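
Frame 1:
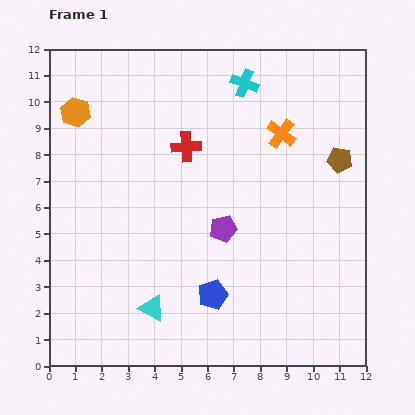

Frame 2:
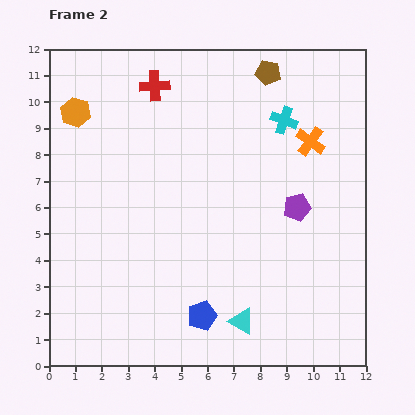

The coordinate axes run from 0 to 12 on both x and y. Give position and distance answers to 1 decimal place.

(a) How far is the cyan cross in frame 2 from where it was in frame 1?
2.1

The cyan cross moved from (7.4, 10.7) to (8.9, 9.3), a distance of √(1.5² + 1.4²) ≈ 2.1.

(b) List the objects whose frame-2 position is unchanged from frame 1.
the orange hexagon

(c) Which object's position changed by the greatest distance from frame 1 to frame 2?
the brown pentagon

(moved 4.3; next 3.4)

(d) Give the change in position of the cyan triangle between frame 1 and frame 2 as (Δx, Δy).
(3.4, -0.5)

The cyan triangle was at (3.9, 2.2) in frame 1 and (7.3, 1.7) in frame 2.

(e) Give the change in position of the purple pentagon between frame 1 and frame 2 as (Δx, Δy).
(2.8, 0.8)

The purple pentagon was at (6.6, 5.2) in frame 1 and (9.4, 6.0) in frame 2.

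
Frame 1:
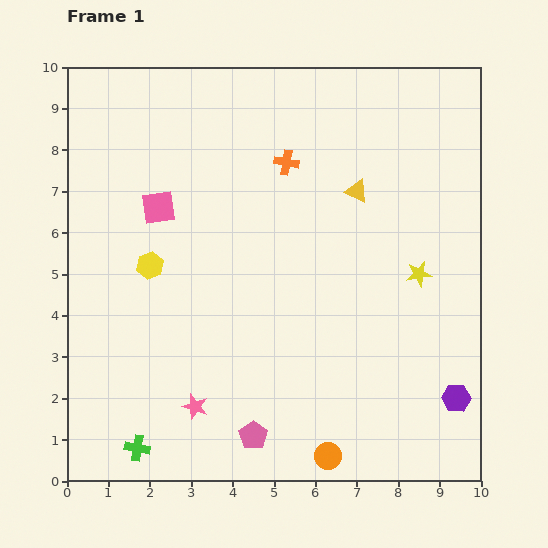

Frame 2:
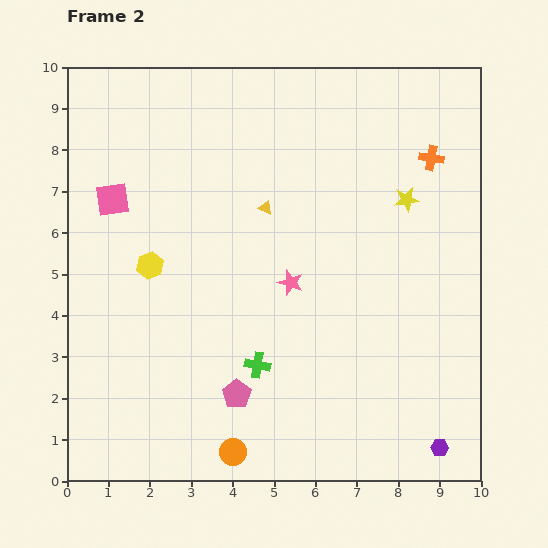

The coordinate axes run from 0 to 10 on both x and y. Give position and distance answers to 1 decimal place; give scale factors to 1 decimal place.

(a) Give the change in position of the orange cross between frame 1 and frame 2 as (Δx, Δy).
(3.5, 0.1)

The orange cross was at (5.3, 7.7) in frame 1 and (8.8, 7.8) in frame 2.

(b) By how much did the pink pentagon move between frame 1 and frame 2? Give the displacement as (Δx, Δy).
(-0.4, 1.0)

The pink pentagon was at (4.5, 1.1) in frame 1 and (4.1, 2.1) in frame 2.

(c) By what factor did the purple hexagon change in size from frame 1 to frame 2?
0.6×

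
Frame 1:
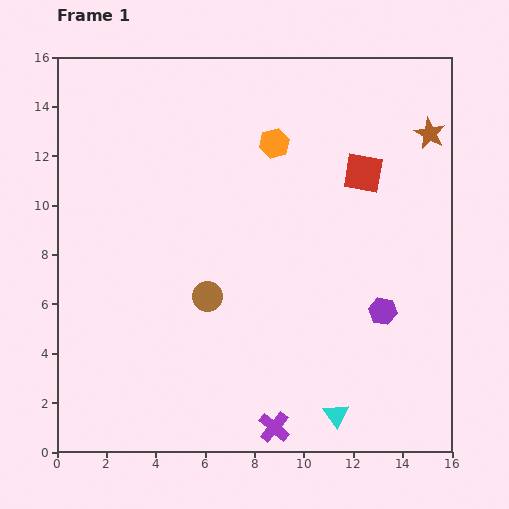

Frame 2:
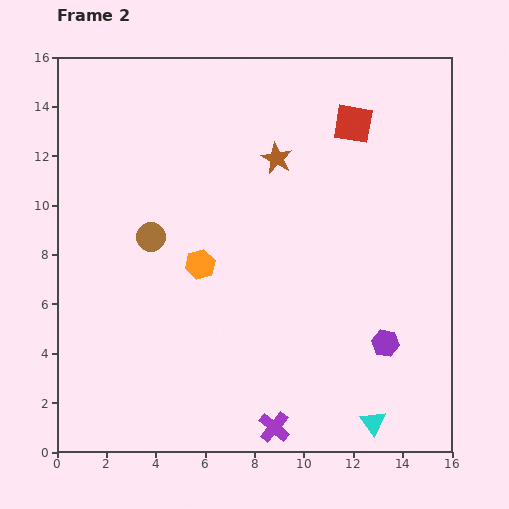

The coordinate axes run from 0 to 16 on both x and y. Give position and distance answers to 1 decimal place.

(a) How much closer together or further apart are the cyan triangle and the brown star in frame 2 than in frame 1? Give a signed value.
-0.6

Distance in frame 1: 12.0. Distance in frame 2: 11.4.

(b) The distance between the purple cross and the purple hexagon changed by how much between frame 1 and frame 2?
-0.8

Distance in frame 1: 6.4. Distance in frame 2: 5.6.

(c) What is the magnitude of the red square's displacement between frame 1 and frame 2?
2.0

The red square moved from (12.4, 11.3) to (12.0, 13.3), a distance of √(0.4² + 2.0²) ≈ 2.0.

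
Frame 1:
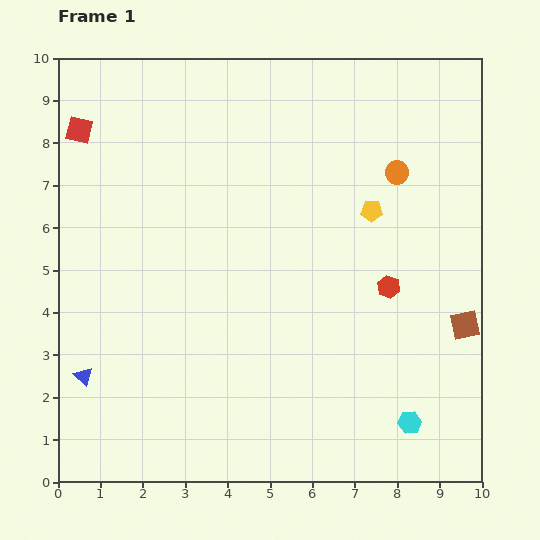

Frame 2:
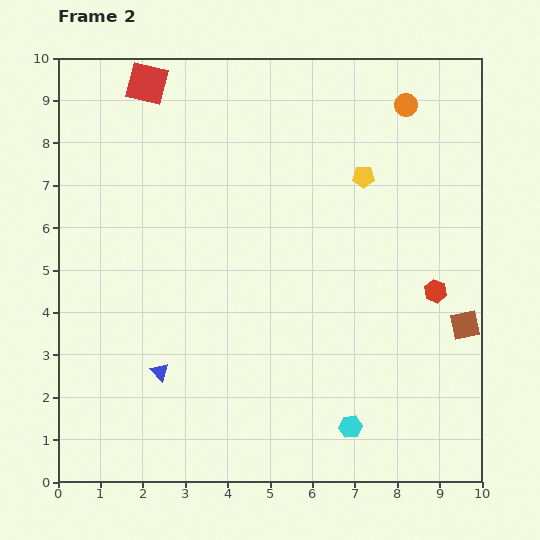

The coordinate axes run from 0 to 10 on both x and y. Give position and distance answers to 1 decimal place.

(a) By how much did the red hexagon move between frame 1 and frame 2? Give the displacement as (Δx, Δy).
(1.1, -0.1)

The red hexagon was at (7.8, 4.6) in frame 1 and (8.9, 4.5) in frame 2.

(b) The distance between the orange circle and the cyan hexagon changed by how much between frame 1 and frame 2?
+1.8

Distance in frame 1: 5.9. Distance in frame 2: 7.7.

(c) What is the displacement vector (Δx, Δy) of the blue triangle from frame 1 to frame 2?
(1.8, 0.1)

The blue triangle was at (0.6, 2.5) in frame 1 and (2.4, 2.6) in frame 2.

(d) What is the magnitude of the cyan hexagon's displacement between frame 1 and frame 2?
1.4

The cyan hexagon moved from (8.3, 1.4) to (6.9, 1.3), a distance of √(1.4² + 0.1²) ≈ 1.4.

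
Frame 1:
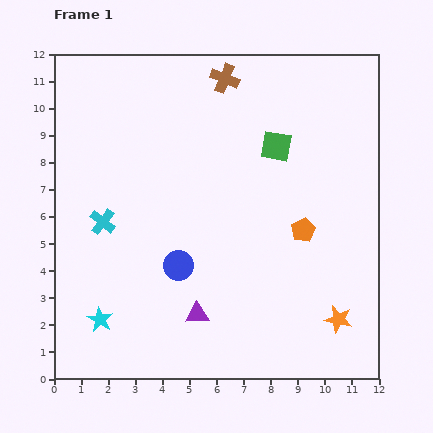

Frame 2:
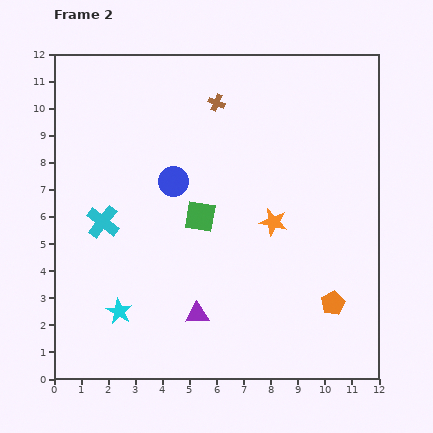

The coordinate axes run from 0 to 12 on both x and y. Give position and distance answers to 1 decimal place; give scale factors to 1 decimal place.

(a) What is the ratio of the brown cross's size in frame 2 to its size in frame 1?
0.6×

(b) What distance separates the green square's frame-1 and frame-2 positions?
3.8

The green square moved from (8.2, 8.6) to (5.4, 6.0), a distance of √(2.8² + 2.6²) ≈ 3.8.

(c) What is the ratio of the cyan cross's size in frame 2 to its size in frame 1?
1.3×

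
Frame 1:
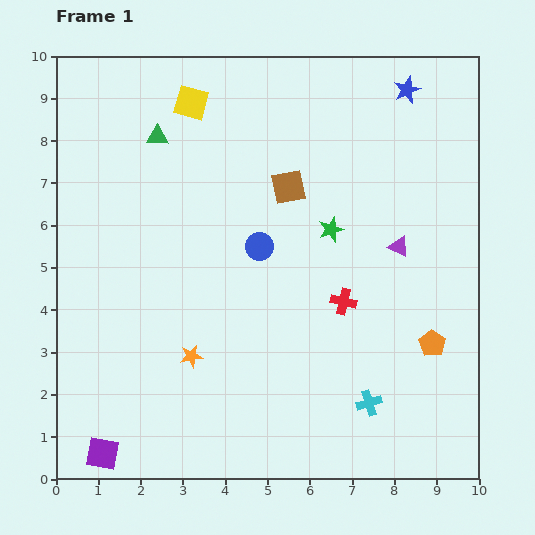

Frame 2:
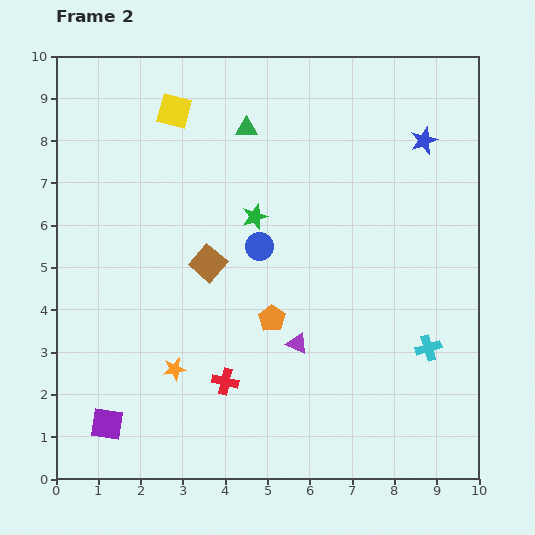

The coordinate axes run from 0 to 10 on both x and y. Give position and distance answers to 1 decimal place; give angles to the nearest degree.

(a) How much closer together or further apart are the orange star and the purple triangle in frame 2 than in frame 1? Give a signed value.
-2.5

Distance in frame 1: 5.5. Distance in frame 2: 3.0.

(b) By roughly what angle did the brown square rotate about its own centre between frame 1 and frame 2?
39° counter-clockwise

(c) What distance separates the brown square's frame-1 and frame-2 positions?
2.6

The brown square moved from (5.5, 6.9) to (3.6, 5.1), a distance of √(1.9² + 1.8²) ≈ 2.6.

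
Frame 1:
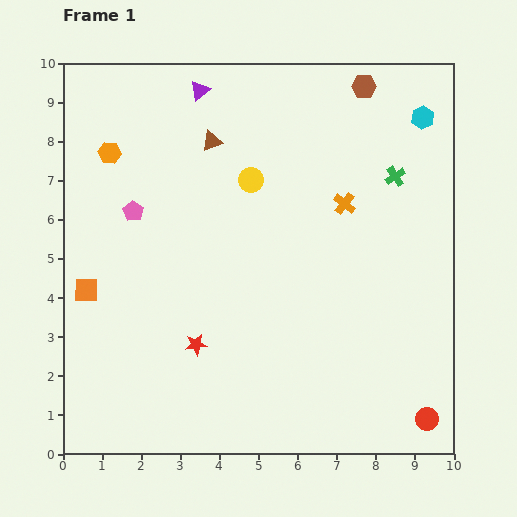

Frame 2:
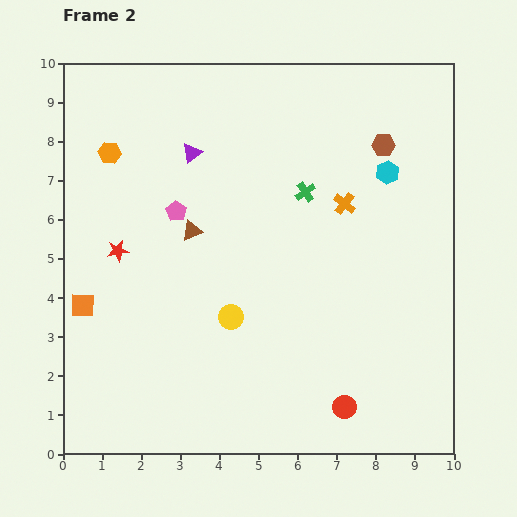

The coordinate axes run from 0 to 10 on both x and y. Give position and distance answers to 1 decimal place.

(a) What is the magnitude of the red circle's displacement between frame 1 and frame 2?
2.1

The red circle moved from (9.3, 0.9) to (7.2, 1.2), a distance of √(2.1² + 0.3²) ≈ 2.1.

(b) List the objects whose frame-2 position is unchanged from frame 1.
the orange hexagon, the orange cross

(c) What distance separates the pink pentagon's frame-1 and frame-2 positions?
1.1

The pink pentagon moved from (1.8, 6.2) to (2.9, 6.2), a distance of √(1.1² + 0.0²) ≈ 1.1.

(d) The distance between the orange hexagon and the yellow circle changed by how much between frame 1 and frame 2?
+1.5

Distance in frame 1: 3.7. Distance in frame 2: 5.2.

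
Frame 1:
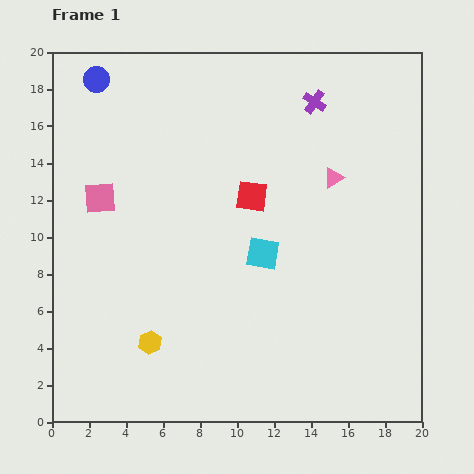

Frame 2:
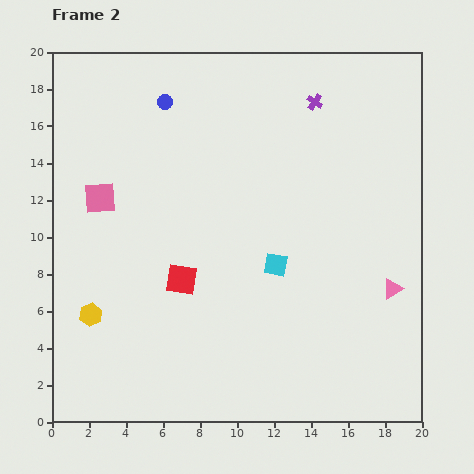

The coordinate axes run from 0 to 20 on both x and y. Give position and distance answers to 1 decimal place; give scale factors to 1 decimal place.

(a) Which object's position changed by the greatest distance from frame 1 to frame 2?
the pink triangle

(moved 6.8; next 5.9)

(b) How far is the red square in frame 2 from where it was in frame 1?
5.9

The red square moved from (10.8, 12.2) to (7.0, 7.7), a distance of √(3.8² + 4.5²) ≈ 5.9.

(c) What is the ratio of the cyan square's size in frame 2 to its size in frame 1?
0.7×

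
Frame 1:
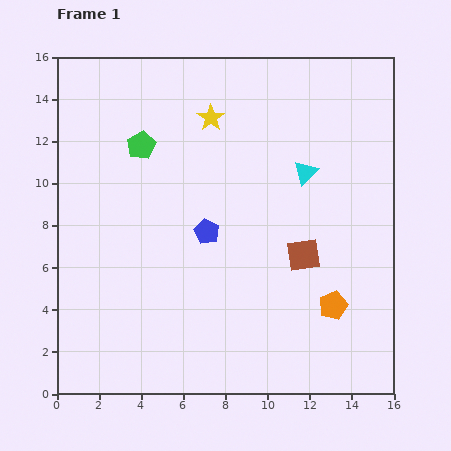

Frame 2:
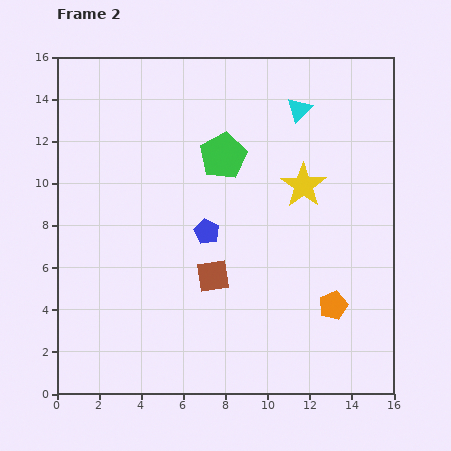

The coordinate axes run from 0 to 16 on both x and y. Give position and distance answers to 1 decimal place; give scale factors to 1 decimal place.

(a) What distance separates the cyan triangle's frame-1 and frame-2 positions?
3.0

The cyan triangle moved from (11.8, 10.5) to (11.5, 13.5), a distance of √(0.3² + 3.0²) ≈ 3.0.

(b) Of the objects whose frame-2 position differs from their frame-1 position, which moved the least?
the cyan triangle

(moved 3.0)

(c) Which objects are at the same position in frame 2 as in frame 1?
the blue pentagon, the orange pentagon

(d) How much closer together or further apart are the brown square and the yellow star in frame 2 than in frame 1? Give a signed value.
-1.7

Distance in frame 1: 7.8. Distance in frame 2: 6.1.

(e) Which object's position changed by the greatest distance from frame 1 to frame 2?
the yellow star

(moved 5.4; next 4.4)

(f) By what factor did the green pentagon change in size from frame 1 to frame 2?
1.6×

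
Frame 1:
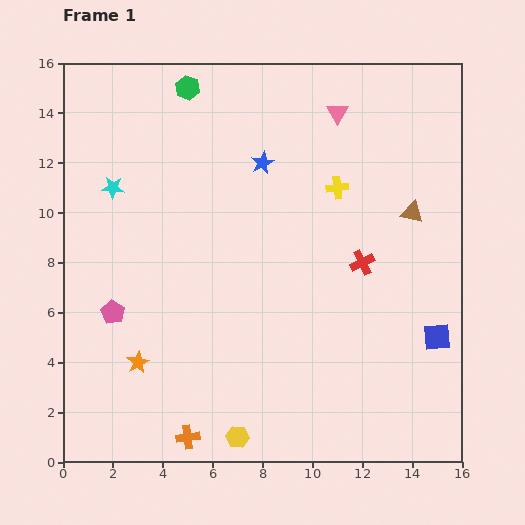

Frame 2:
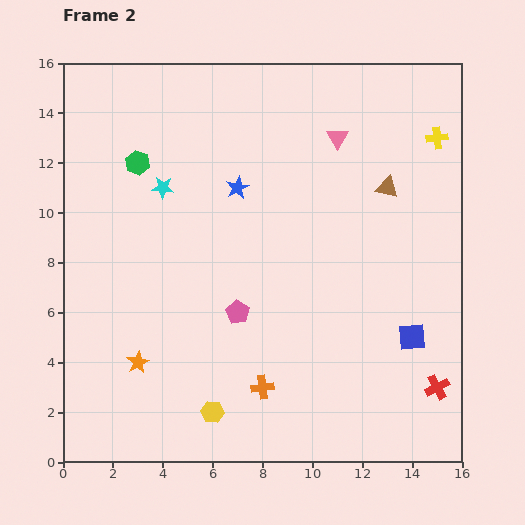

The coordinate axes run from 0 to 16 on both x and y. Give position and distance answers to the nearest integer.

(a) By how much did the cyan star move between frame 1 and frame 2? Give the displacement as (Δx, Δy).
(2, 0)

The cyan star was at (2, 11) in frame 1 and (4, 11) in frame 2.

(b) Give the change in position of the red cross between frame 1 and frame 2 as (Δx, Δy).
(3, -5)

The red cross was at (12, 8) in frame 1 and (15, 3) in frame 2.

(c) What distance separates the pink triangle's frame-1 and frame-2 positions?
1

The pink triangle moved from (11, 14) to (11, 13), a distance of √(0² + 1²) ≈ 1.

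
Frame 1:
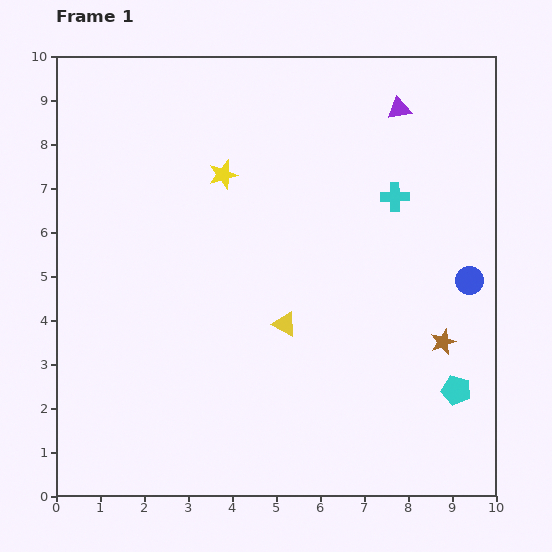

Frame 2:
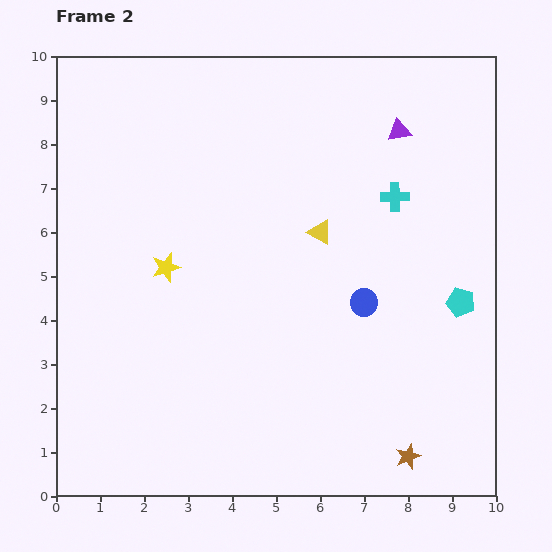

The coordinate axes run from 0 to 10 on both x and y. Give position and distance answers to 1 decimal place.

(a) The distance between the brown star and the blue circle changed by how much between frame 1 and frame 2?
+2.1

Distance in frame 1: 1.5. Distance in frame 2: 3.6.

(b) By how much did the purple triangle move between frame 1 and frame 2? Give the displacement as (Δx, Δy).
(0.0, -0.5)

The purple triangle was at (7.8, 8.8) in frame 1 and (7.8, 8.3) in frame 2.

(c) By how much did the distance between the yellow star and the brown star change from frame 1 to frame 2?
+0.7

Distance in frame 1: 6.3. Distance in frame 2: 7.0.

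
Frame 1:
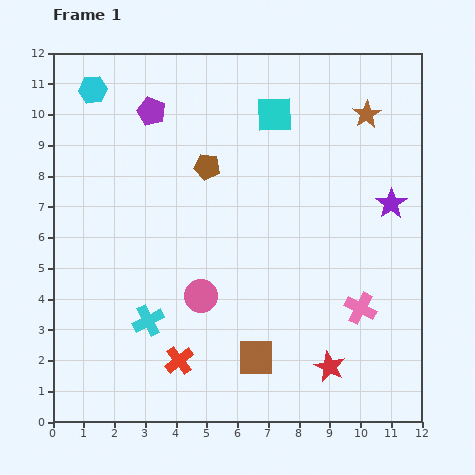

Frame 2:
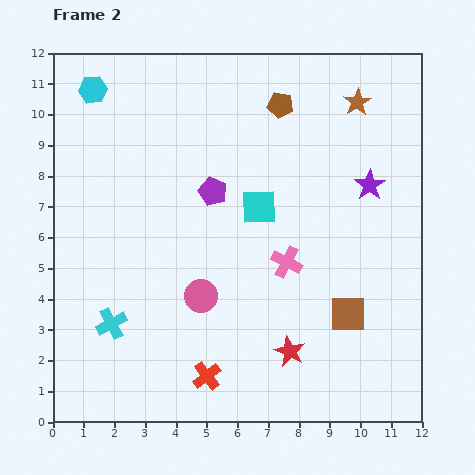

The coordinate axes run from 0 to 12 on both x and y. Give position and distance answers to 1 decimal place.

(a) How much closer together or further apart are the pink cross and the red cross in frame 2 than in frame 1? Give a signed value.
-1.6

Distance in frame 1: 6.1. Distance in frame 2: 4.5.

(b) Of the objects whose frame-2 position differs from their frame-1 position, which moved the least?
the brown star

(moved 0.5)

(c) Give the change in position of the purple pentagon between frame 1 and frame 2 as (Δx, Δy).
(2.0, -2.6)

The purple pentagon was at (3.2, 10.1) in frame 1 and (5.2, 7.5) in frame 2.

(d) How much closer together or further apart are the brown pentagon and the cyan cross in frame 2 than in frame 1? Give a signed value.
+3.7

Distance in frame 1: 5.3. Distance in frame 2: 9.0.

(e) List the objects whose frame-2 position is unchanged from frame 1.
the pink circle, the cyan hexagon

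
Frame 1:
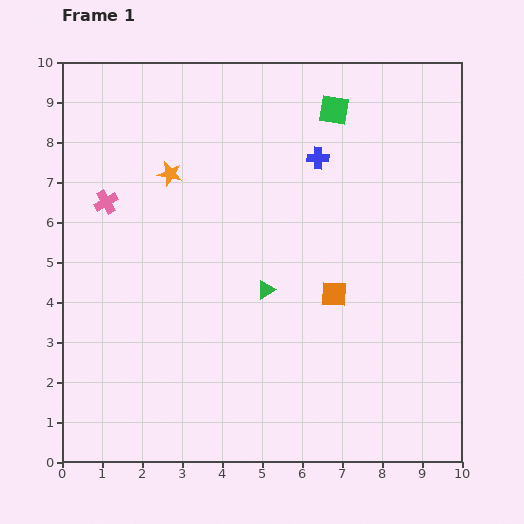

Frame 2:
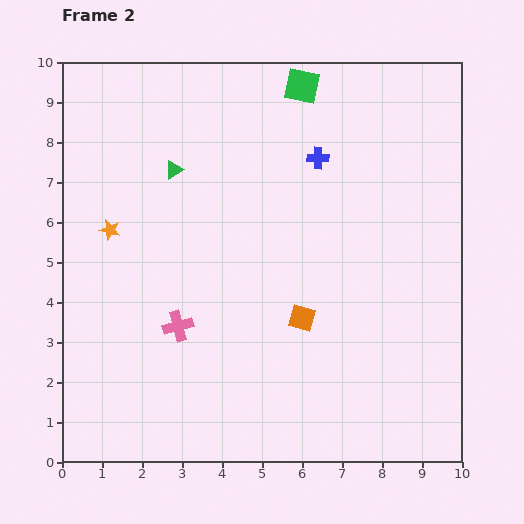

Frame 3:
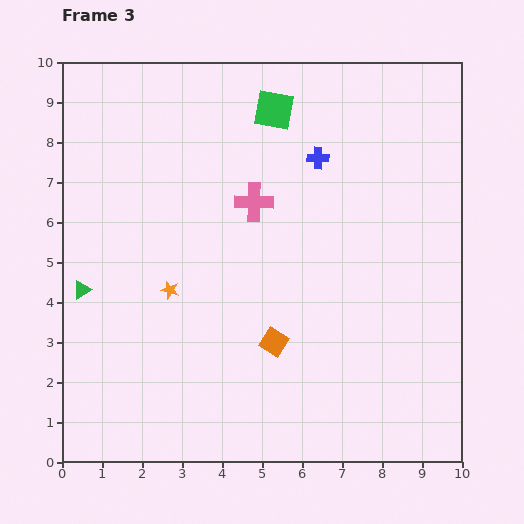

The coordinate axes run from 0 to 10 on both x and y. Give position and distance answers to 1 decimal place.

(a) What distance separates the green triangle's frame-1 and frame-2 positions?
3.8

The green triangle moved from (5.1, 4.3) to (2.8, 7.3), a distance of √(2.3² + 3.0²) ≈ 3.8.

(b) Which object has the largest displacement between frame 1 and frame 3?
the green triangle

(moved 4.6; next 3.7)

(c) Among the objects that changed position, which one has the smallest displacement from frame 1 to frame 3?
the green square

(moved 1.5)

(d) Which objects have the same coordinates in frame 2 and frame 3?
the blue cross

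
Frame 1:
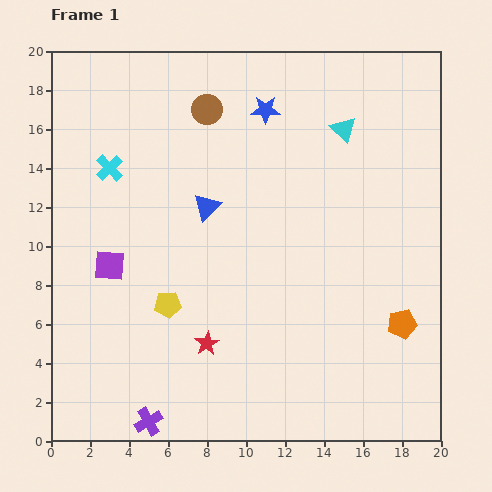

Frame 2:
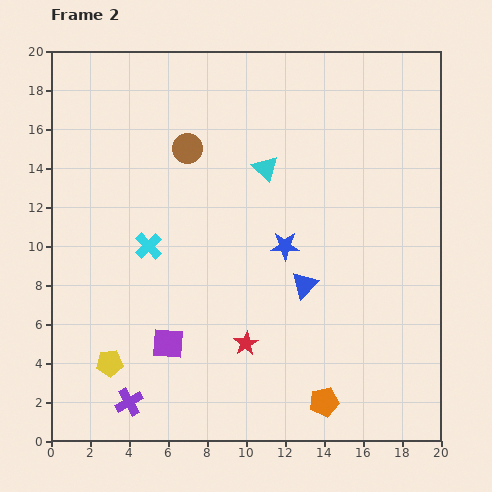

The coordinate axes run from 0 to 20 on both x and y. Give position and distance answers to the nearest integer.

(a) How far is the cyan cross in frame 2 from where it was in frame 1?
4

The cyan cross moved from (3, 14) to (5, 10), a distance of √(2² + 4²) ≈ 4.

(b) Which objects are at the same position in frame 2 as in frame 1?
none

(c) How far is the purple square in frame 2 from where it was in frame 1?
5

The purple square moved from (3, 9) to (6, 5), a distance of √(3² + 4²) ≈ 5.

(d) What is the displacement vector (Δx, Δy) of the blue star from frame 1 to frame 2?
(1, -7)

The blue star was at (11, 17) in frame 1 and (12, 10) in frame 2.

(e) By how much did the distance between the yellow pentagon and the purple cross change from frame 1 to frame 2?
-4

Distance in frame 1: 6. Distance in frame 2: 2.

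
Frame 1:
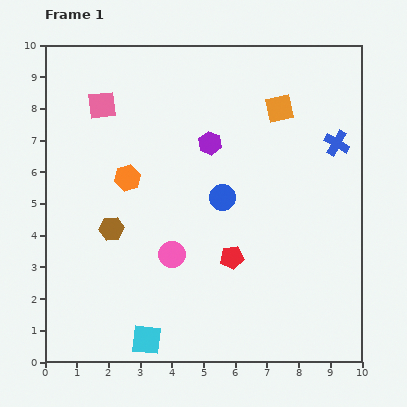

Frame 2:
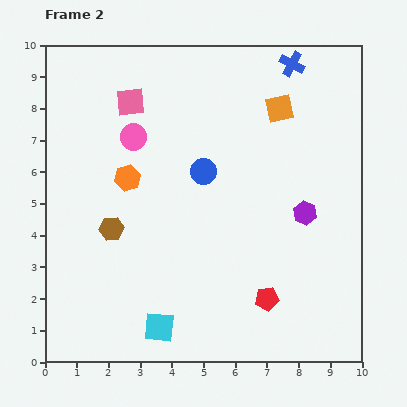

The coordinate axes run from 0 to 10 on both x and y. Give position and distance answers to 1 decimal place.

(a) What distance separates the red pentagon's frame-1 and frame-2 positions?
1.7

The red pentagon moved from (5.9, 3.3) to (7.0, 2.0), a distance of √(1.1² + 1.3²) ≈ 1.7.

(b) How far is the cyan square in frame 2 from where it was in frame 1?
0.6

The cyan square moved from (3.2, 0.7) to (3.6, 1.1), a distance of √(0.4² + 0.4²) ≈ 0.6.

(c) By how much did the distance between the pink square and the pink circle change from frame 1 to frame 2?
-4.1

Distance in frame 1: 5.2. Distance in frame 2: 1.1.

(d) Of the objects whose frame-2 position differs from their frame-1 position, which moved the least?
the cyan square

(moved 0.6)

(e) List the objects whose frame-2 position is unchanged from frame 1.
the orange square, the orange hexagon, the brown hexagon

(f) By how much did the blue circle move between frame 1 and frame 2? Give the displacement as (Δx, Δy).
(-0.6, 0.8)

The blue circle was at (5.6, 5.2) in frame 1 and (5.0, 6.0) in frame 2.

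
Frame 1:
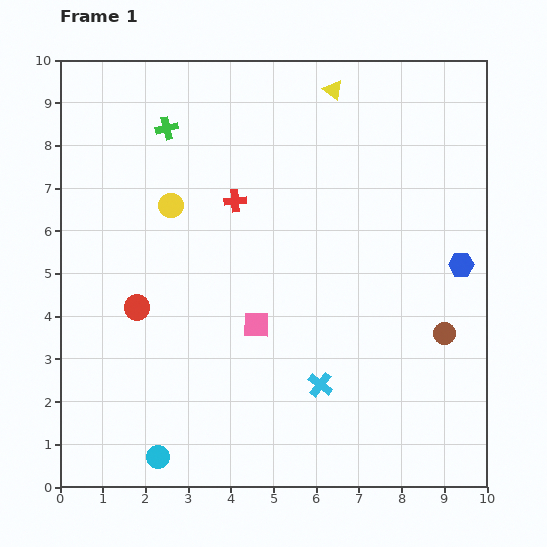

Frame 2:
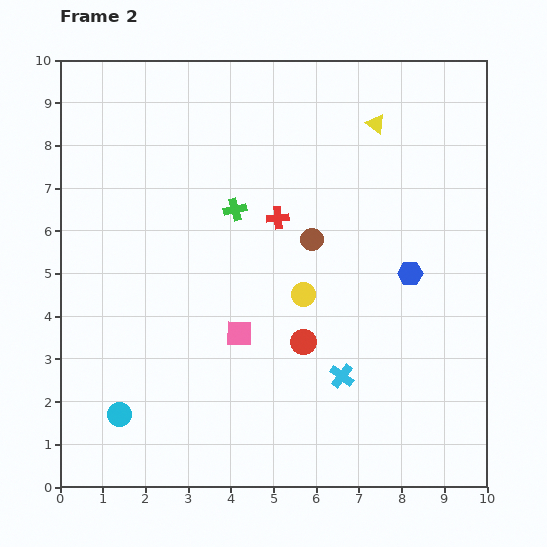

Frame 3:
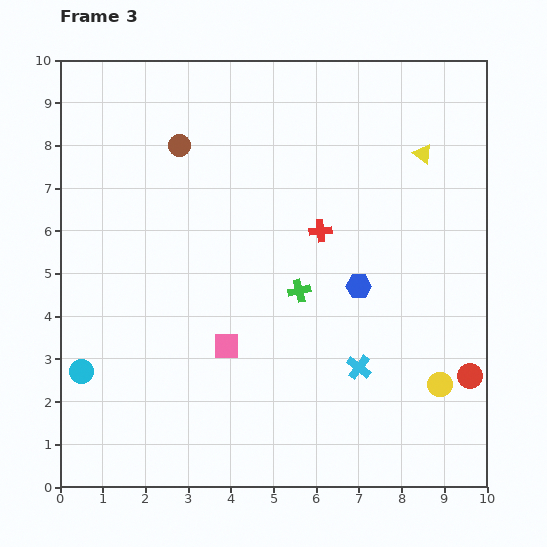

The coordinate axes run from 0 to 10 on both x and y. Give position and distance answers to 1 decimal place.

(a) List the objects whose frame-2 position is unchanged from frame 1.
none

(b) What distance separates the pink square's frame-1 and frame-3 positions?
0.9

The pink square moved from (4.6, 3.8) to (3.9, 3.3), a distance of √(0.7² + 0.5²) ≈ 0.9.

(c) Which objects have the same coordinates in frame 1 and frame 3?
none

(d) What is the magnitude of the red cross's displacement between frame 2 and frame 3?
1.0

The red cross moved from (5.1, 6.3) to (6.1, 6.0), a distance of √(1.0² + 0.3²) ≈ 1.0.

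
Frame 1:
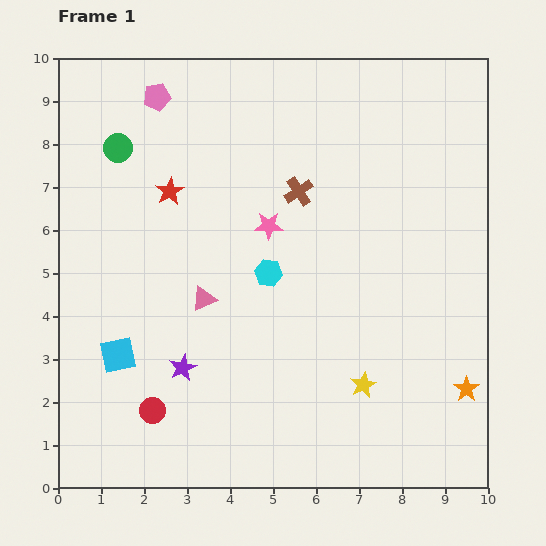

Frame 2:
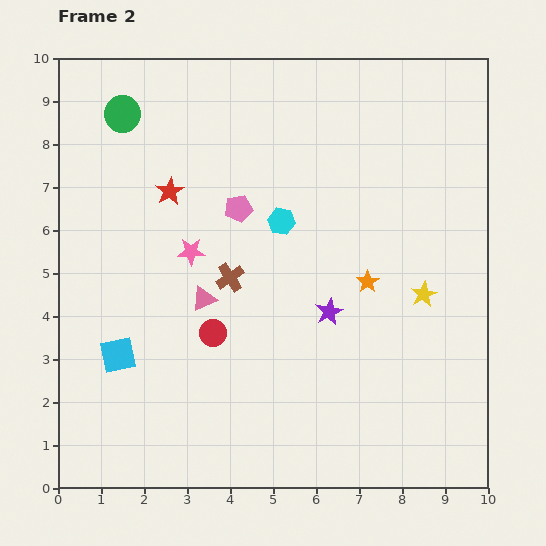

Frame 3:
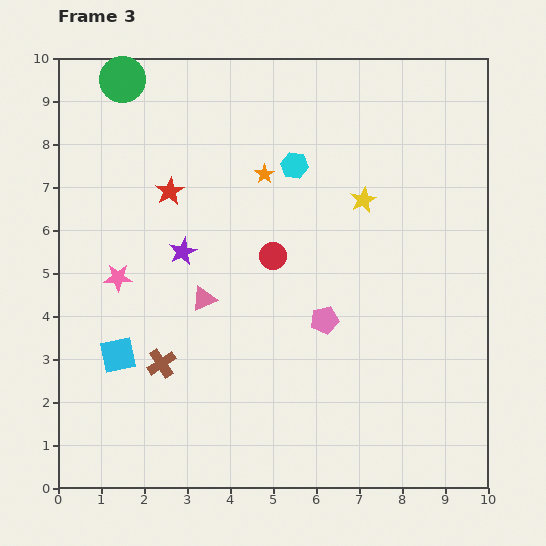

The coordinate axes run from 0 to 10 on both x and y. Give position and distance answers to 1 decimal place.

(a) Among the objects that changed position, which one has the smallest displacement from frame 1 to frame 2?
the green circle

(moved 0.8)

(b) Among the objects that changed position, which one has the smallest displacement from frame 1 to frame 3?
the green circle

(moved 1.6)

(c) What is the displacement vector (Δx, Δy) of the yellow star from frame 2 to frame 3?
(-1.4, 2.2)

The yellow star was at (8.5, 4.5) in frame 2 and (7.1, 6.7) in frame 3.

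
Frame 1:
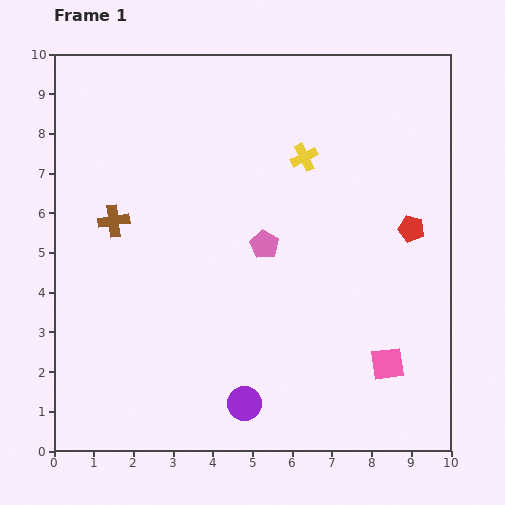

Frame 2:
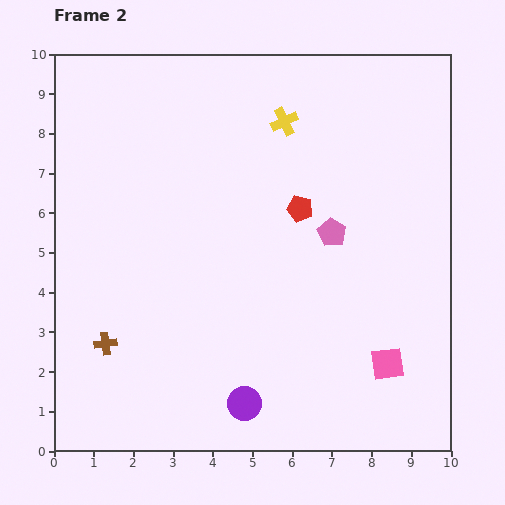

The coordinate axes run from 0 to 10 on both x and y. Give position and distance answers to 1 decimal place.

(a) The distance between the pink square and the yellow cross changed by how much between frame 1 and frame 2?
+1.0

Distance in frame 1: 5.6. Distance in frame 2: 6.6.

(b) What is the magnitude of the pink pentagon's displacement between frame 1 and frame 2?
1.7

The pink pentagon moved from (5.3, 5.2) to (7.0, 5.5), a distance of √(1.7² + 0.3²) ≈ 1.7.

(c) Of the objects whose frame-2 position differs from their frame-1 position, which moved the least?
the yellow cross

(moved 1.0)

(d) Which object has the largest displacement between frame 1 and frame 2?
the brown cross

(moved 3.1; next 2.8)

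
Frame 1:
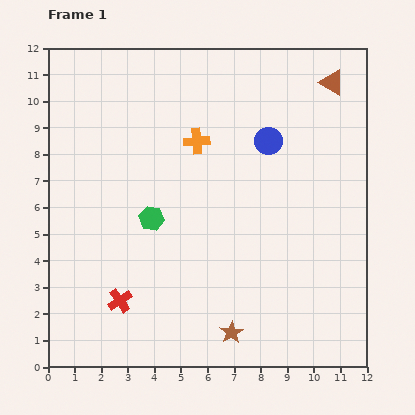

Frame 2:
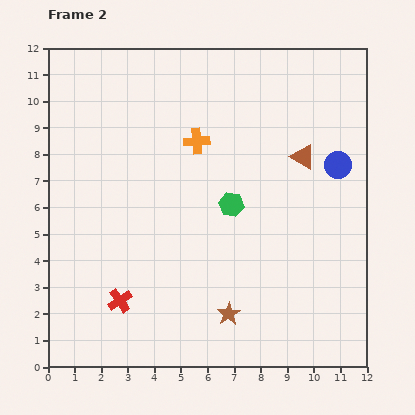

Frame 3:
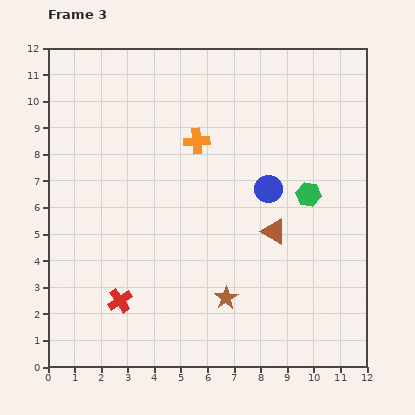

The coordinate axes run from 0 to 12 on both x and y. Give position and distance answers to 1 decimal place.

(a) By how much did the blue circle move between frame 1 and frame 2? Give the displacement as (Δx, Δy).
(2.6, -0.9)

The blue circle was at (8.3, 8.5) in frame 1 and (10.9, 7.6) in frame 2.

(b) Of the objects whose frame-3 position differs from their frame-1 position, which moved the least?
the brown star

(moved 1.3)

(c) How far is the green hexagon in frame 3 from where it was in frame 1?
6.0

The green hexagon moved from (3.9, 5.6) to (9.8, 6.5), a distance of √(5.9² + 0.9²) ≈ 6.0.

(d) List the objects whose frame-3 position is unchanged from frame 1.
the orange cross, the red cross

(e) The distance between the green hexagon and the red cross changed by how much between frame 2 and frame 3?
+2.6

Distance in frame 2: 5.5. Distance in frame 3: 8.1.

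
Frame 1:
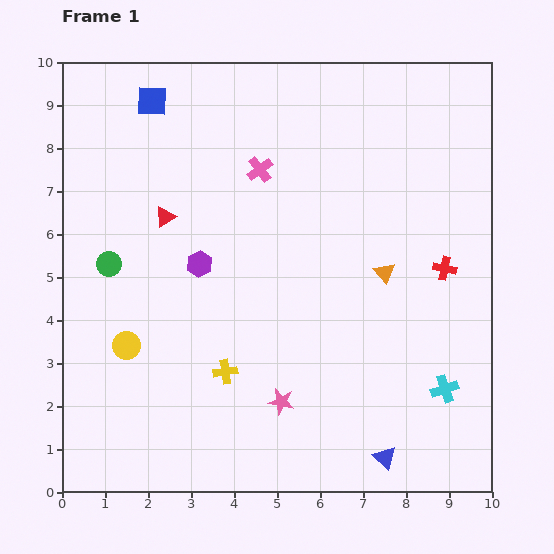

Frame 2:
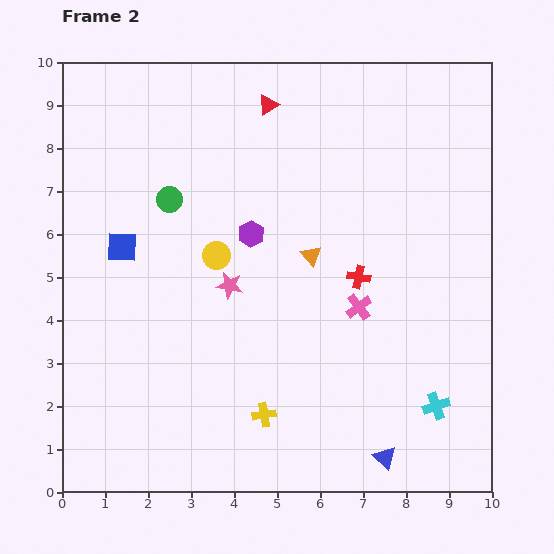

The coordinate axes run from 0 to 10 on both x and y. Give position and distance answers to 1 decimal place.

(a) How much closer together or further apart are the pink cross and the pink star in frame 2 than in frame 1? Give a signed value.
-2.4

Distance in frame 1: 5.4. Distance in frame 2: 3.0.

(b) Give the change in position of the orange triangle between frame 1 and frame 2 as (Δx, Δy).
(-1.7, 0.4)

The orange triangle was at (7.5, 5.1) in frame 1 and (5.8, 5.5) in frame 2.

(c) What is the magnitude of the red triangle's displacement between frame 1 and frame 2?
3.5

The red triangle moved from (2.4, 6.4) to (4.8, 9.0), a distance of √(2.4² + 2.6²) ≈ 3.5.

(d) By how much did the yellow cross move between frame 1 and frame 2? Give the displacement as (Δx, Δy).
(0.9, -1.0)

The yellow cross was at (3.8, 2.8) in frame 1 and (4.7, 1.8) in frame 2.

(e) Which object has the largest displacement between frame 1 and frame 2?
the pink cross

(moved 3.9; next 3.5)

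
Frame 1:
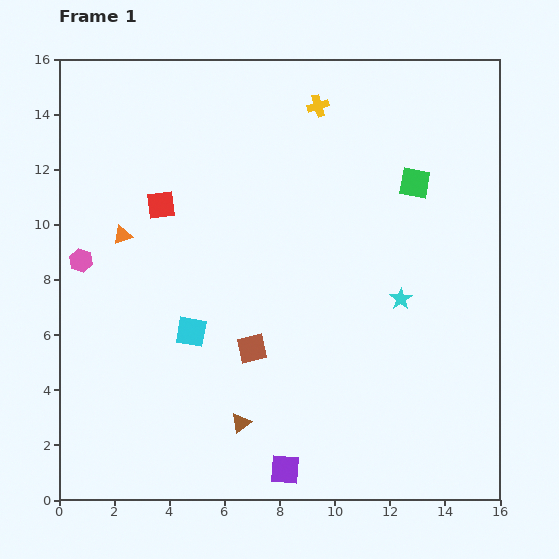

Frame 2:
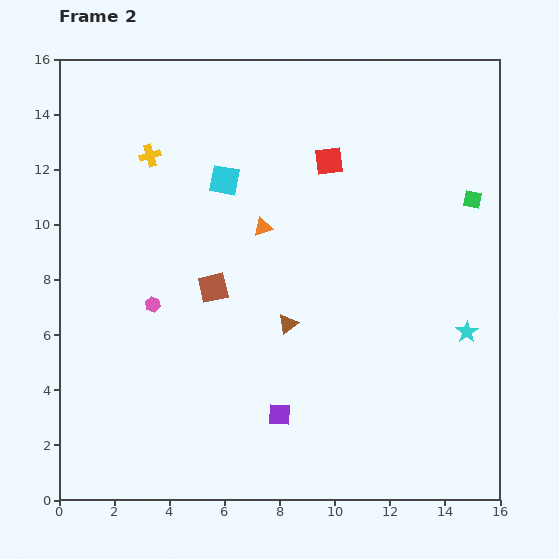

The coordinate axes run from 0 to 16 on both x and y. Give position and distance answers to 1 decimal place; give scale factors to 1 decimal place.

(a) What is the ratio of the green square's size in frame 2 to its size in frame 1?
0.6×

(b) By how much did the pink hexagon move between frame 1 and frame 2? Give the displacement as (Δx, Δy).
(2.6, -1.6)

The pink hexagon was at (0.8, 8.7) in frame 1 and (3.4, 7.1) in frame 2.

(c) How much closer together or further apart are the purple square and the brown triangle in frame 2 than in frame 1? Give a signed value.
+1.0

Distance in frame 1: 2.3. Distance in frame 2: 3.3.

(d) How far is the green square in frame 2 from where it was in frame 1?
2.2

The green square moved from (12.9, 11.5) to (15.0, 10.9), a distance of √(2.1² + 0.6²) ≈ 2.2.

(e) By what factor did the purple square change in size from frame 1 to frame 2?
0.8×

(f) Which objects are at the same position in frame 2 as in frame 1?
none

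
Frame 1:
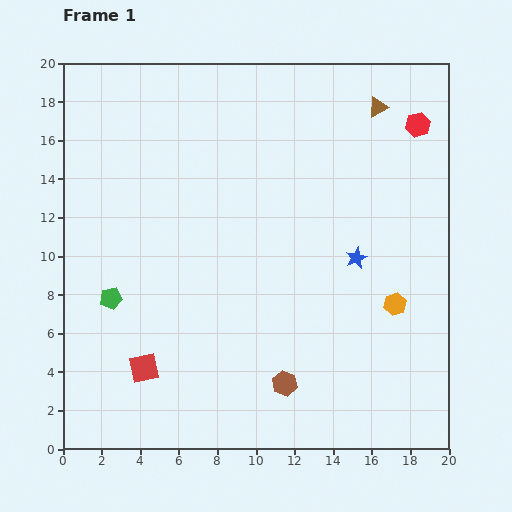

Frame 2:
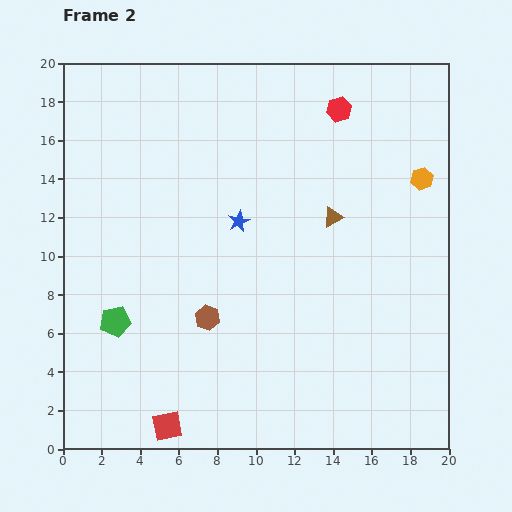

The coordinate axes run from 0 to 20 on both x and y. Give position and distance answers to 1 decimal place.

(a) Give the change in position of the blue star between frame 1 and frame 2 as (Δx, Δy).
(-6.1, 1.9)

The blue star was at (15.2, 9.9) in frame 1 and (9.1, 11.8) in frame 2.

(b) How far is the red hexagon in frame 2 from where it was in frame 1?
4.2

The red hexagon moved from (18.4, 16.8) to (14.3, 17.6), a distance of √(4.1² + 0.8²) ≈ 4.2.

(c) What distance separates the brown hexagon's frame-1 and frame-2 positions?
5.2

The brown hexagon moved from (11.5, 3.4) to (7.5, 6.8), a distance of √(4.0² + 3.4²) ≈ 5.2.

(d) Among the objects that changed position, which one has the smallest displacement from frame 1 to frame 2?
the green pentagon

(moved 1.2)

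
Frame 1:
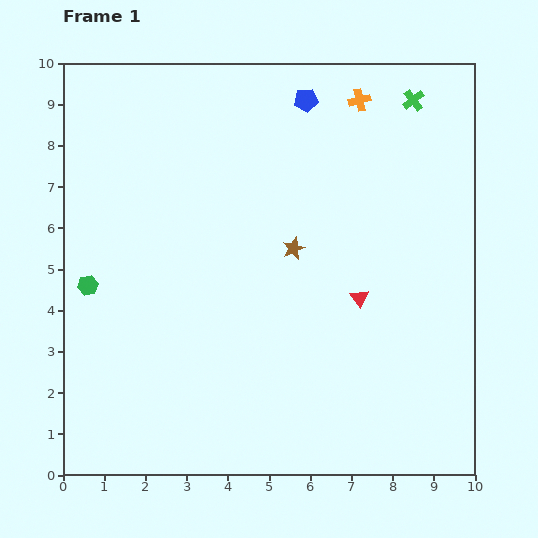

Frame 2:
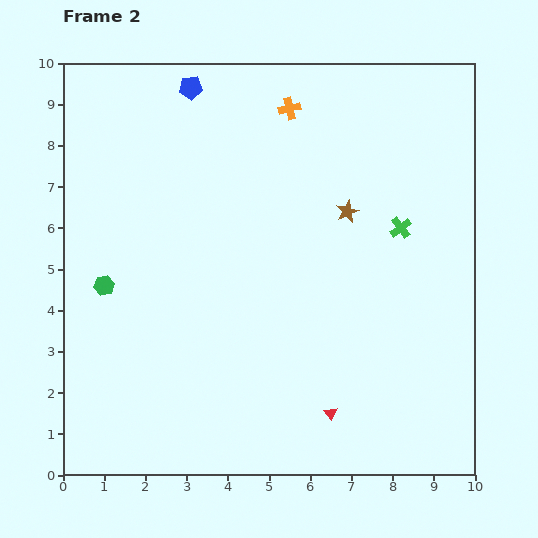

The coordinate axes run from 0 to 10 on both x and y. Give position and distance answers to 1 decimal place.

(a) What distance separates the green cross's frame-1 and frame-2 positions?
3.1

The green cross moved from (8.5, 9.1) to (8.2, 6.0), a distance of √(0.3² + 3.1²) ≈ 3.1.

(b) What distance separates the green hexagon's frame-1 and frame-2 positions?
0.4

The green hexagon moved from (0.6, 4.6) to (1.0, 4.6), a distance of √(0.4² + 0.0²) ≈ 0.4.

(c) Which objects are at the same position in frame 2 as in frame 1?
none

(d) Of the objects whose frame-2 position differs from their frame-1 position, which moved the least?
the green hexagon

(moved 0.4)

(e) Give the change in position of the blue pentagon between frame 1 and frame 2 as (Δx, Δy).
(-2.8, 0.3)

The blue pentagon was at (5.9, 9.1) in frame 1 and (3.1, 9.4) in frame 2.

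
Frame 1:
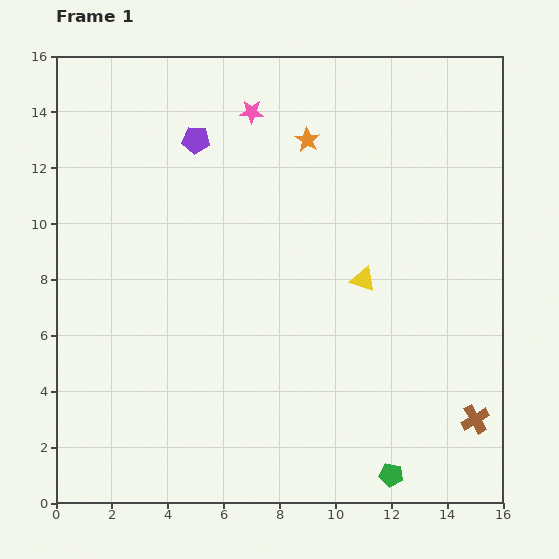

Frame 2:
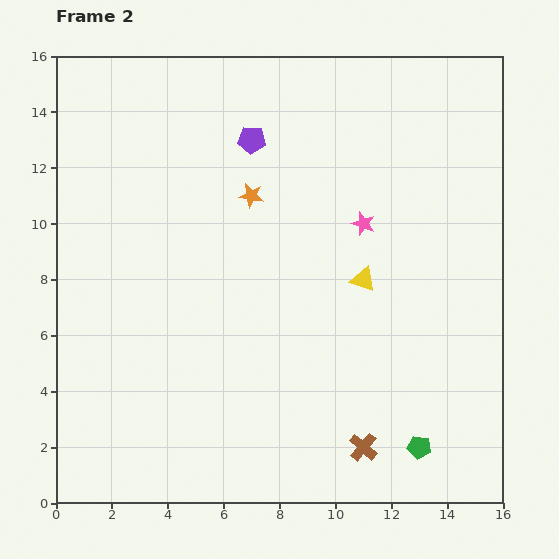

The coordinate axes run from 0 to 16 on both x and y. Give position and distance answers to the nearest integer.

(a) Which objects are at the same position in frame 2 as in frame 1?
the yellow triangle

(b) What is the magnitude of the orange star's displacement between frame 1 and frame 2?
3

The orange star moved from (9, 13) to (7, 11), a distance of √(2² + 2²) ≈ 3.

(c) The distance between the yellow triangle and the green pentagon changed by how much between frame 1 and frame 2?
-1

Distance in frame 1: 7. Distance in frame 2: 6.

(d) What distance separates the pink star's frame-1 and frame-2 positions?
6

The pink star moved from (7, 14) to (11, 10), a distance of √(4² + 4²) ≈ 6.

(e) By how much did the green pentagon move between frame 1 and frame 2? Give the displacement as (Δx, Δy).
(1, 1)

The green pentagon was at (12, 1) in frame 1 and (13, 2) in frame 2.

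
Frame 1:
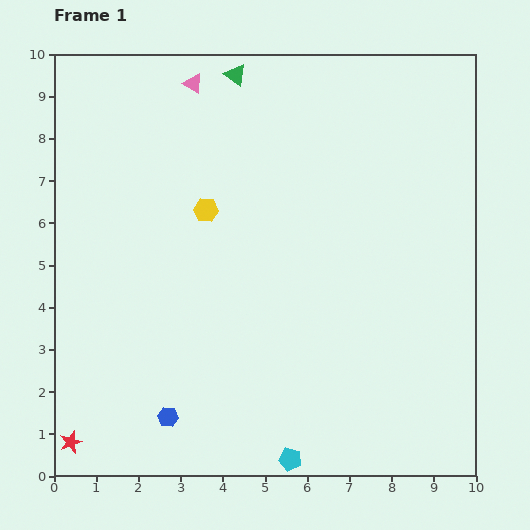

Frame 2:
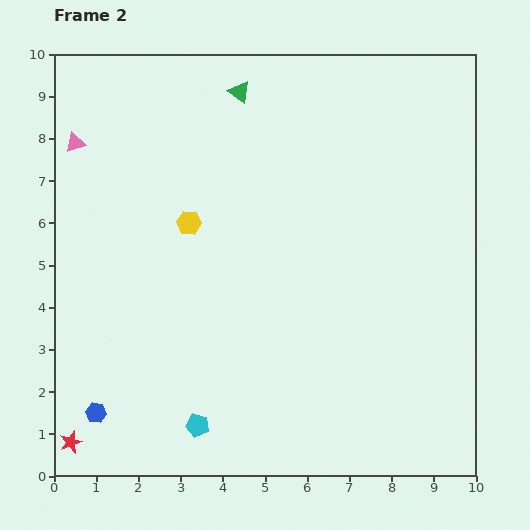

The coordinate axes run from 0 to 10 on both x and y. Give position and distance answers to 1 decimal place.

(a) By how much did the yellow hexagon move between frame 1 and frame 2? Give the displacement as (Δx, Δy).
(-0.4, -0.3)

The yellow hexagon was at (3.6, 6.3) in frame 1 and (3.2, 6.0) in frame 2.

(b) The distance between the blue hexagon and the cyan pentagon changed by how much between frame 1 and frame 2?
-0.7

Distance in frame 1: 3.1. Distance in frame 2: 2.4.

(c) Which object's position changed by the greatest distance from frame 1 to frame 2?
the pink triangle

(moved 3.1; next 2.3)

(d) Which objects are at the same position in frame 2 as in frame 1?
the red star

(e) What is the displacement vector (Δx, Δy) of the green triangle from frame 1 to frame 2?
(0.1, -0.4)

The green triangle was at (4.3, 9.5) in frame 1 and (4.4, 9.1) in frame 2.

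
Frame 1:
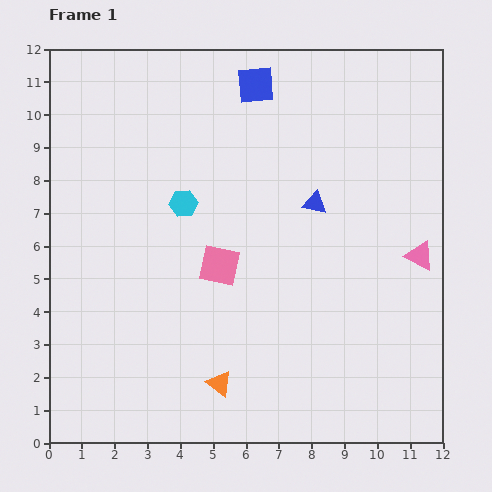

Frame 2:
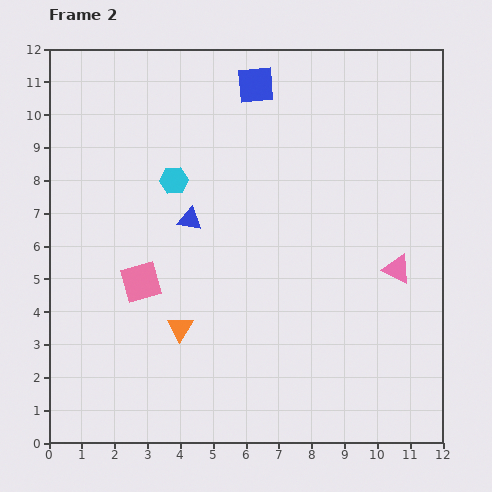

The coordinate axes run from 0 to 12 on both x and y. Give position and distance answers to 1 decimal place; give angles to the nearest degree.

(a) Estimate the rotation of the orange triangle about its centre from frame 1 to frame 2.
24° clockwise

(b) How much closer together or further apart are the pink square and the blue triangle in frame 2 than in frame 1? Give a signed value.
-1.1

Distance in frame 1: 3.5. Distance in frame 2: 2.4.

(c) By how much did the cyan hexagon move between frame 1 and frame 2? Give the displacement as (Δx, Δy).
(-0.3, 0.7)

The cyan hexagon was at (4.1, 7.3) in frame 1 and (3.8, 8.0) in frame 2.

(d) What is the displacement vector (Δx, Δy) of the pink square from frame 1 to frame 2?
(-2.4, -0.5)

The pink square was at (5.2, 5.4) in frame 1 and (2.8, 4.9) in frame 2.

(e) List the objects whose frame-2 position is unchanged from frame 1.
the blue square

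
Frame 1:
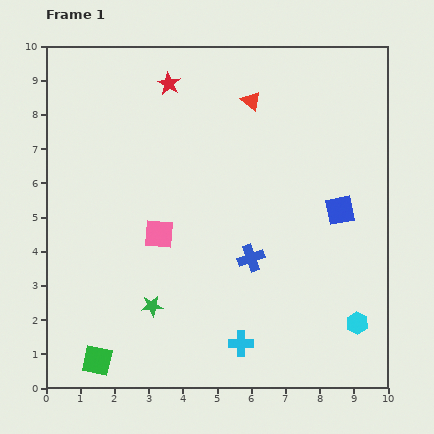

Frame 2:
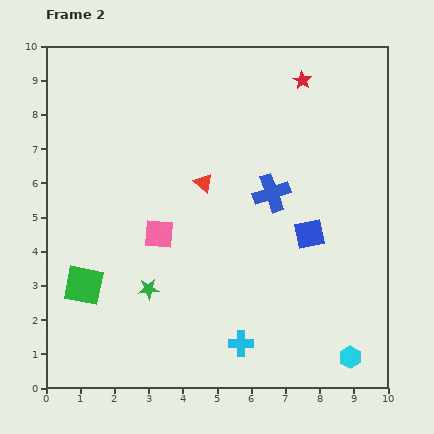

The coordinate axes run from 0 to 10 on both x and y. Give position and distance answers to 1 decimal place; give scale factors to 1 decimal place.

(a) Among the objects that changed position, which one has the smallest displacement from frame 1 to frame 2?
the green star

(moved 0.5)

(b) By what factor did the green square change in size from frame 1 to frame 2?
1.3×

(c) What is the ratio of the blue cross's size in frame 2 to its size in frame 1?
1.4×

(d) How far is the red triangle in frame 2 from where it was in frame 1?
2.8

The red triangle moved from (6.0, 8.4) to (4.6, 6.0), a distance of √(1.4² + 2.4²) ≈ 2.8.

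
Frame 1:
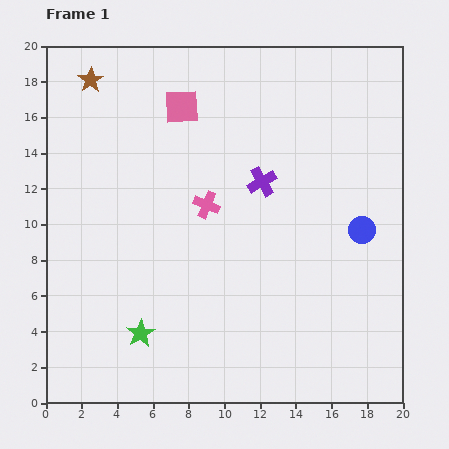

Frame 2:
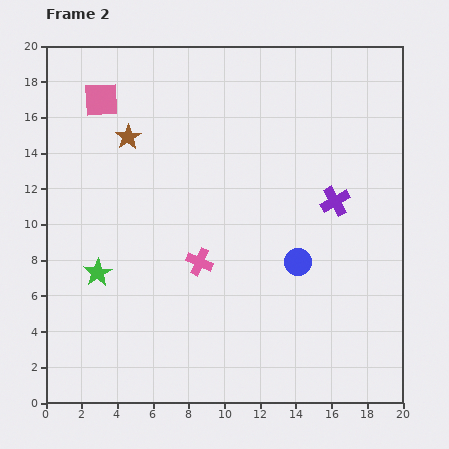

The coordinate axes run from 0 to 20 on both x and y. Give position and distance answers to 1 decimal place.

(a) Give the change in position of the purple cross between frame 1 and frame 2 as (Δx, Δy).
(4.1, -1.1)

The purple cross was at (12.1, 12.4) in frame 1 and (16.2, 11.3) in frame 2.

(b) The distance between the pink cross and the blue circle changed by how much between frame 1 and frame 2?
-3.3

Distance in frame 1: 8.8. Distance in frame 2: 5.5.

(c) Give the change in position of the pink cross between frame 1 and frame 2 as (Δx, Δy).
(-0.4, -3.2)

The pink cross was at (9.0, 11.1) in frame 1 and (8.6, 7.9) in frame 2.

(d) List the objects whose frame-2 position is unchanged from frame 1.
none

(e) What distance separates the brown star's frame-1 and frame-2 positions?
3.8

The brown star moved from (2.5, 18.1) to (4.6, 14.9), a distance of √(2.1² + 3.2²) ≈ 3.8.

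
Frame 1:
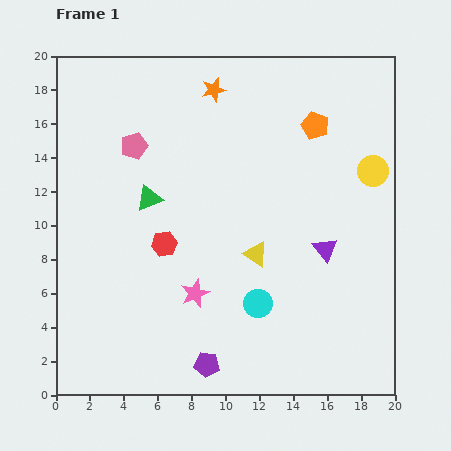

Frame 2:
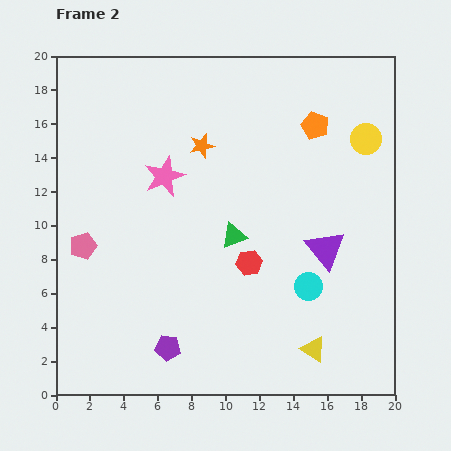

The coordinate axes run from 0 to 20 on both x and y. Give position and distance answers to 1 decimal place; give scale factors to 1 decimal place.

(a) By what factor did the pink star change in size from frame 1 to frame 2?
1.4×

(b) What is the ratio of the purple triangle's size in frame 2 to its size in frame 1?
1.6×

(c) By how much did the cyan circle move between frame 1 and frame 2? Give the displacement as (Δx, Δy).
(3.0, 1.0)

The cyan circle was at (11.9, 5.4) in frame 1 and (14.9, 6.4) in frame 2.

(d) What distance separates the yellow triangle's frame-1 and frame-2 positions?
6.6

The yellow triangle moved from (11.8, 8.3) to (15.2, 2.7), a distance of √(3.4² + 5.6²) ≈ 6.6.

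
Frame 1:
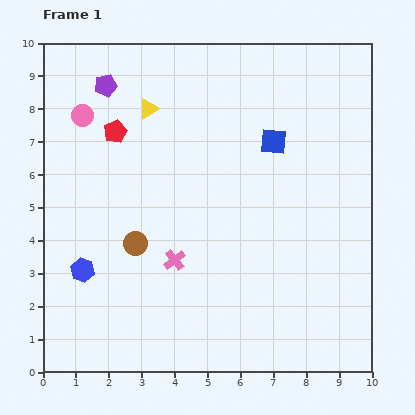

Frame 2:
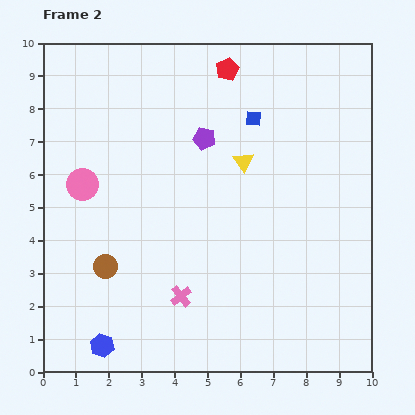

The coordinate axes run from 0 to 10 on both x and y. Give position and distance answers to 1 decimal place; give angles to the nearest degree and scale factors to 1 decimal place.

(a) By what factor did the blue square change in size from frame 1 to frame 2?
0.6×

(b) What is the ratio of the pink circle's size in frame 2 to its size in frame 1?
1.5×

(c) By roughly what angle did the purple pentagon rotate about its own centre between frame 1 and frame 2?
27° clockwise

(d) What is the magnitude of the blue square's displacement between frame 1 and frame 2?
0.9

The blue square moved from (7.0, 7.0) to (6.4, 7.7), a distance of √(0.6² + 0.7²) ≈ 0.9.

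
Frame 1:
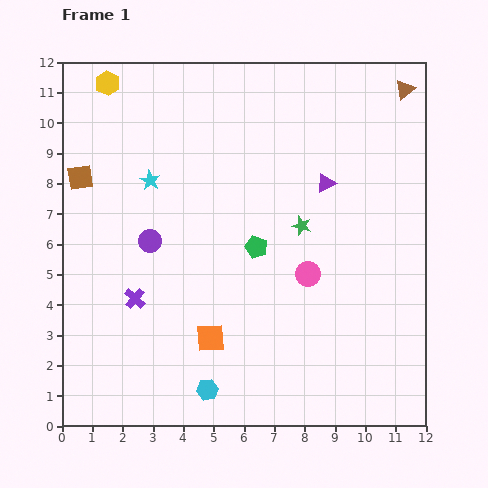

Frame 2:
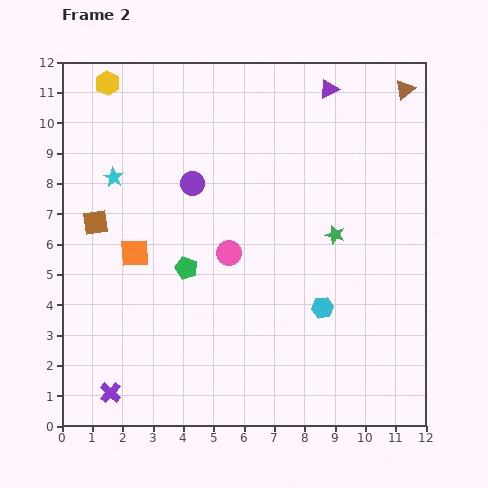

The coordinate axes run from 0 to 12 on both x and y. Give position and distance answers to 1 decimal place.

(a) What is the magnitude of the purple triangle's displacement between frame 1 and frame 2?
3.1

The purple triangle moved from (8.7, 8.0) to (8.8, 11.1), a distance of √(0.1² + 3.1²) ≈ 3.1.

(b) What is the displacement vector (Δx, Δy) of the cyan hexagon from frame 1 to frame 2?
(3.8, 2.7)

The cyan hexagon was at (4.8, 1.2) in frame 1 and (8.6, 3.9) in frame 2.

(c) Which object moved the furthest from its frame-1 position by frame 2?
the cyan hexagon

(moved 4.7; next 3.8)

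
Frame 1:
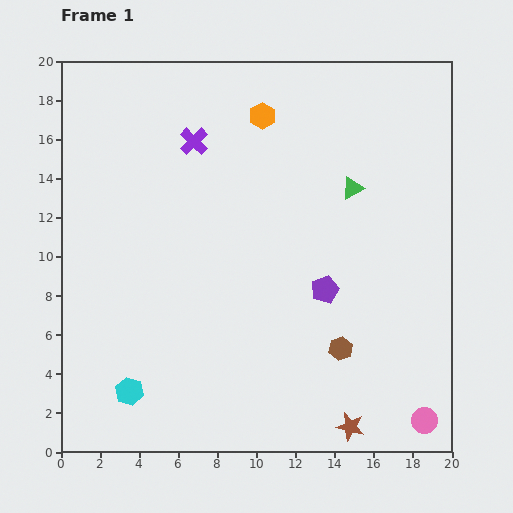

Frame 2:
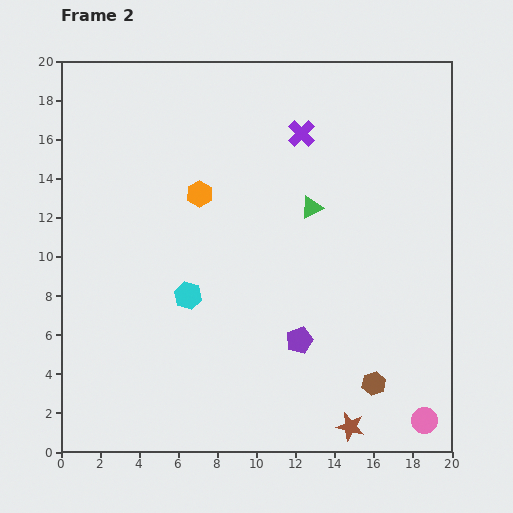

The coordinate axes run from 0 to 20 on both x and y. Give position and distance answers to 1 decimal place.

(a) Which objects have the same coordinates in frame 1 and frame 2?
the brown star, the pink circle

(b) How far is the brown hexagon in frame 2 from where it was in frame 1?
2.5

The brown hexagon moved from (14.3, 5.3) to (16.0, 3.5), a distance of √(1.7² + 1.8²) ≈ 2.5.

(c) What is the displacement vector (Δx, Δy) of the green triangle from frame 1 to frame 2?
(-2.1, -1.0)

The green triangle was at (14.9, 13.5) in frame 1 and (12.8, 12.5) in frame 2.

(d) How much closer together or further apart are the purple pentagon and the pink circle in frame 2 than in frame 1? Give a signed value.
-0.8

Distance in frame 1: 8.4. Distance in frame 2: 7.6.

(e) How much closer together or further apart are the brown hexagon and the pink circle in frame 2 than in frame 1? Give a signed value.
-2.5

Distance in frame 1: 5.7. Distance in frame 2: 3.2.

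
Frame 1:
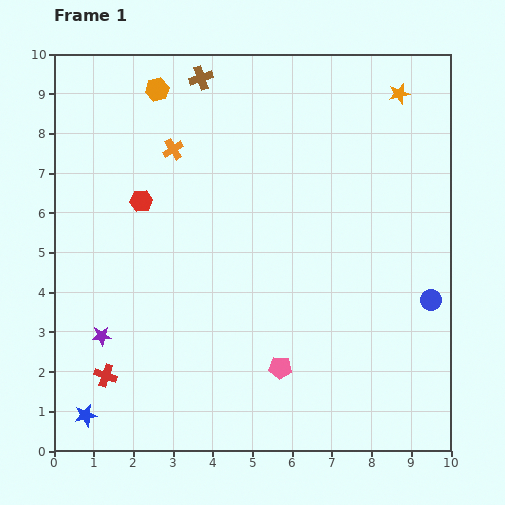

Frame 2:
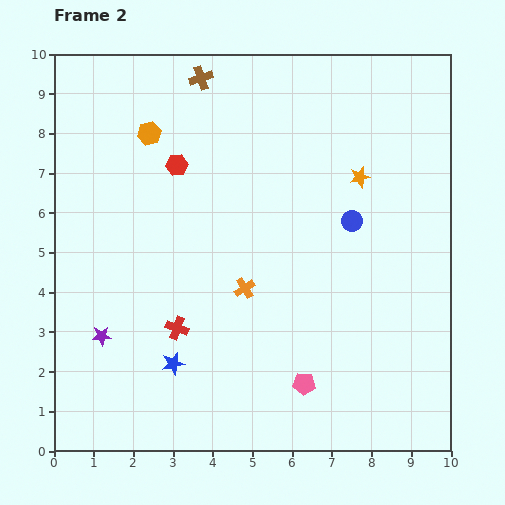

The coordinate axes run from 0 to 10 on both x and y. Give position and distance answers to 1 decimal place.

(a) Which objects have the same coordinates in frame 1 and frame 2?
the purple star, the brown cross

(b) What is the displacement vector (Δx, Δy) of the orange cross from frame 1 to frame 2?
(1.8, -3.5)

The orange cross was at (3.0, 7.6) in frame 1 and (4.8, 4.1) in frame 2.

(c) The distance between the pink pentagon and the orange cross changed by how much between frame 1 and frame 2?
-3.3

Distance in frame 1: 6.1. Distance in frame 2: 2.8.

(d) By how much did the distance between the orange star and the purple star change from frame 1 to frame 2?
-2.1

Distance in frame 1: 9.7. Distance in frame 2: 7.6.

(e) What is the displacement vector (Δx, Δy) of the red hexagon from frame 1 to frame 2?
(0.9, 0.9)

The red hexagon was at (2.2, 6.3) in frame 1 and (3.1, 7.2) in frame 2.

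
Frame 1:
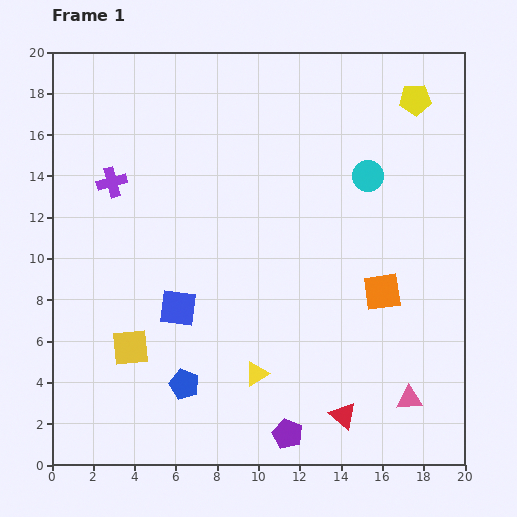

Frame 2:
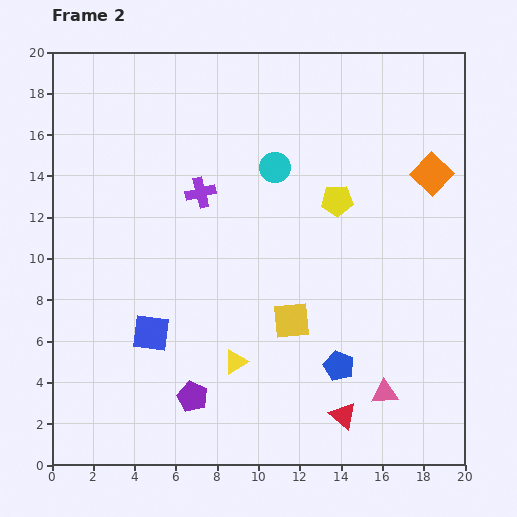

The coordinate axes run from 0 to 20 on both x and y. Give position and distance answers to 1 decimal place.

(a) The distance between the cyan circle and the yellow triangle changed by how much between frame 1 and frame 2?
-1.4

Distance in frame 1: 11.0. Distance in frame 2: 9.6.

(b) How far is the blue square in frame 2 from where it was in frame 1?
1.8

The blue square moved from (6.1, 7.6) to (4.8, 6.4), a distance of √(1.3² + 1.2²) ≈ 1.8.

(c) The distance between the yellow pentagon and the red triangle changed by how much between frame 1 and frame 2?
-5.3

Distance in frame 1: 15.7. Distance in frame 2: 10.4.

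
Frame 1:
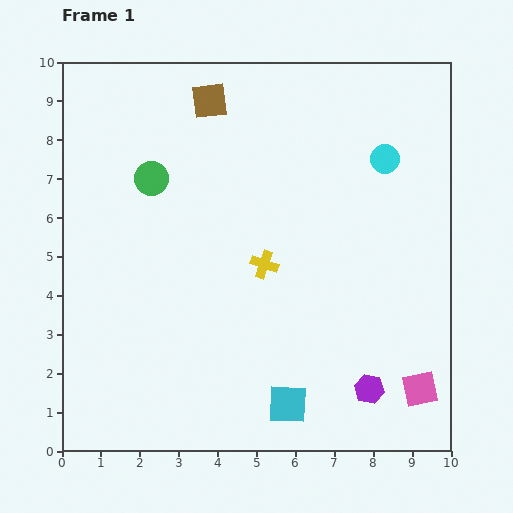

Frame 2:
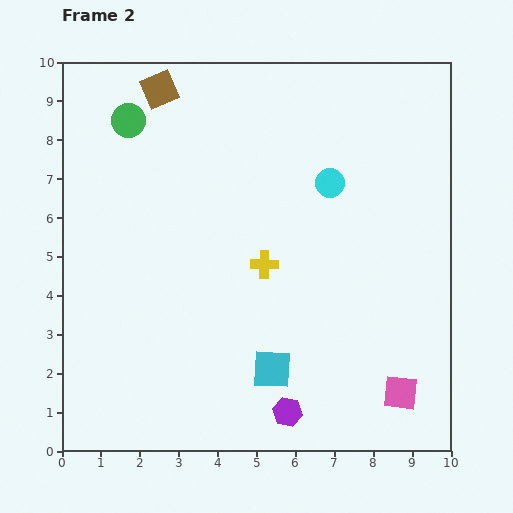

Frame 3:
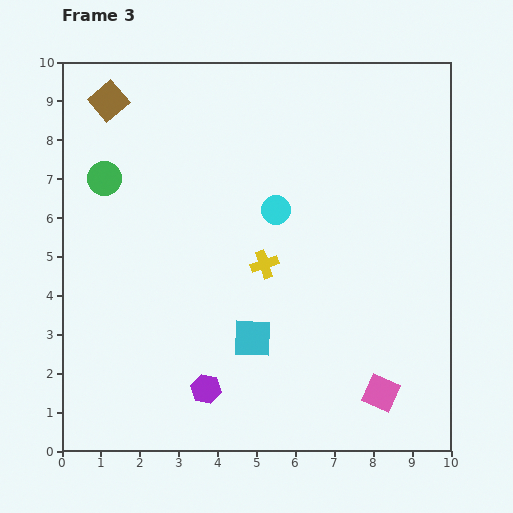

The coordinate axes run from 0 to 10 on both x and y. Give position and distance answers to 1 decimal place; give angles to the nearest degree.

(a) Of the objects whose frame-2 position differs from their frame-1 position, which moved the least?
the pink square

(moved 0.5)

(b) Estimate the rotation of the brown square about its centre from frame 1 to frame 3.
33° counter-clockwise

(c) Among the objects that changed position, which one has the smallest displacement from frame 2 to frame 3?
the pink square

(moved 0.5)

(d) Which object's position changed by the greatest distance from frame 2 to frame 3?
the purple hexagon

(moved 2.2; next 1.6)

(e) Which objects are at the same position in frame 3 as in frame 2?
the yellow cross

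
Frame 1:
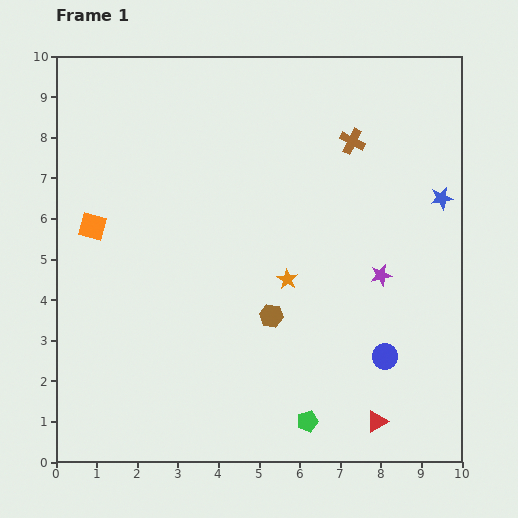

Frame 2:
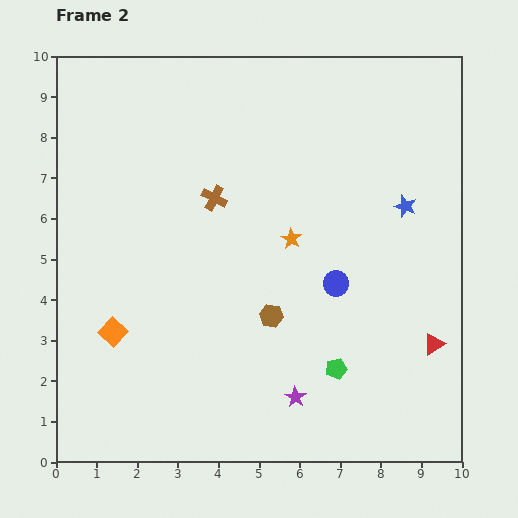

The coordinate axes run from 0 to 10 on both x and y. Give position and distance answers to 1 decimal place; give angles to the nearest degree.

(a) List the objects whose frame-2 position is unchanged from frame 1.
the brown hexagon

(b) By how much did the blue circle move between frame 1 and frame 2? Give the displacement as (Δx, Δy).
(-1.2, 1.8)

The blue circle was at (8.1, 2.6) in frame 1 and (6.9, 4.4) in frame 2.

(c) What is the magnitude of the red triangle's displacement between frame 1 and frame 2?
2.4

The red triangle moved from (7.9, 1.0) to (9.3, 2.9), a distance of √(1.4² + 1.9²) ≈ 2.4.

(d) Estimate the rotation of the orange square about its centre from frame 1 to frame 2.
29° clockwise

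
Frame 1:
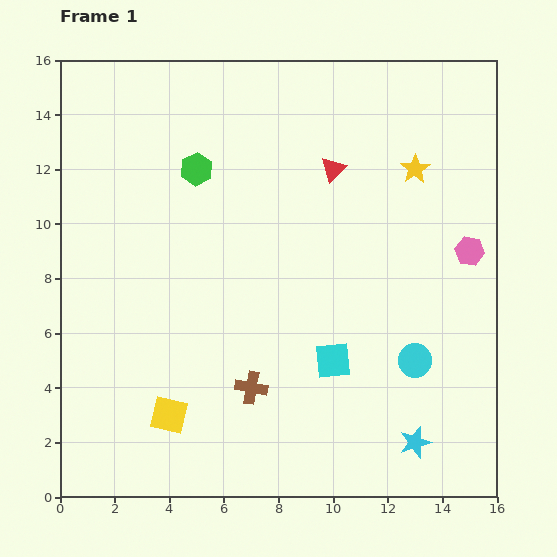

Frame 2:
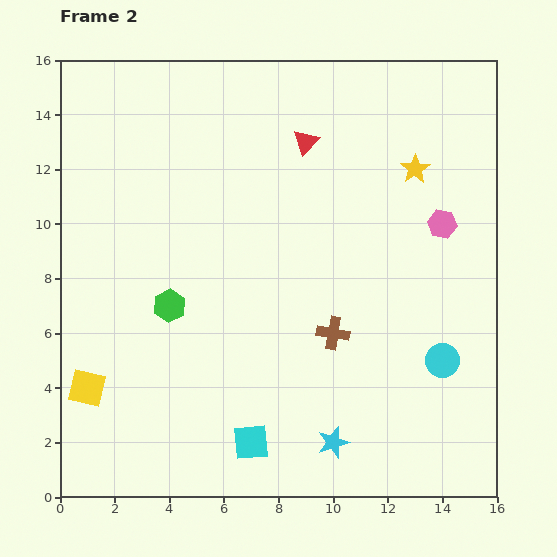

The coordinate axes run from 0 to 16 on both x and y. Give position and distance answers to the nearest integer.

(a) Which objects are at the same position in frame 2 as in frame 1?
the yellow star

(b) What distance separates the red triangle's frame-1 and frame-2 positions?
1

The red triangle moved from (10, 12) to (9, 13), a distance of √(1² + 1²) ≈ 1.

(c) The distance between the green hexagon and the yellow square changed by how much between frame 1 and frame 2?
-5

Distance in frame 1: 9. Distance in frame 2: 4.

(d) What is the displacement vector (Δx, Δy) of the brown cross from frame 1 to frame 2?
(3, 2)

The brown cross was at (7, 4) in frame 1 and (10, 6) in frame 2.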